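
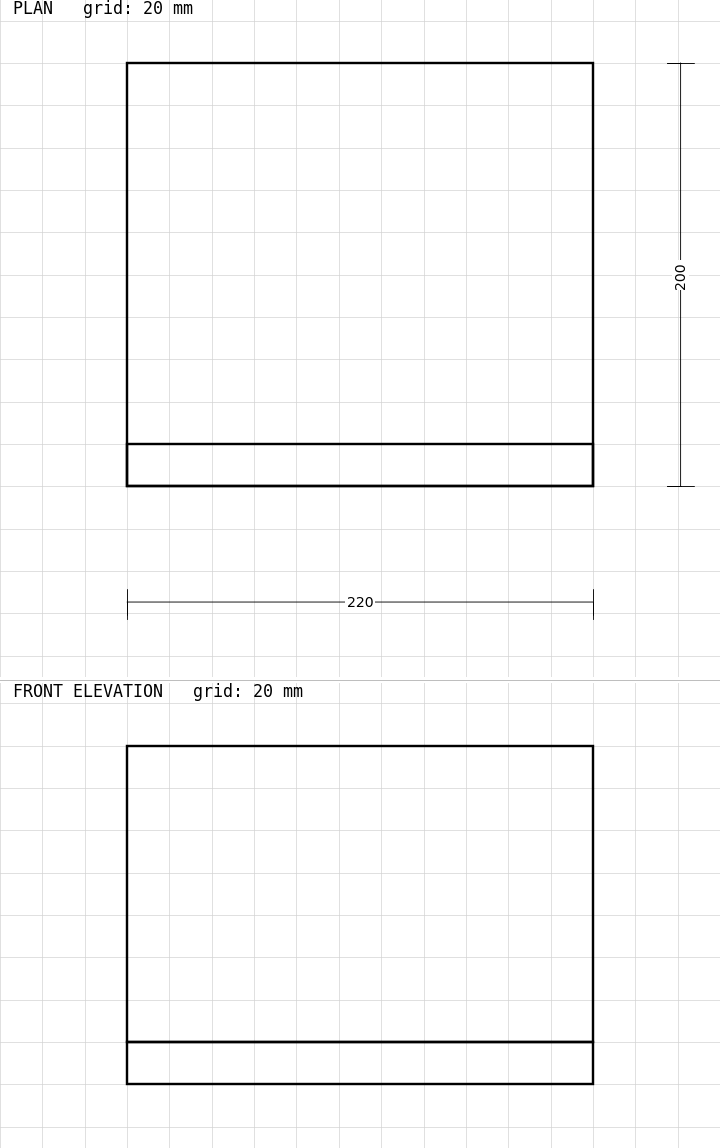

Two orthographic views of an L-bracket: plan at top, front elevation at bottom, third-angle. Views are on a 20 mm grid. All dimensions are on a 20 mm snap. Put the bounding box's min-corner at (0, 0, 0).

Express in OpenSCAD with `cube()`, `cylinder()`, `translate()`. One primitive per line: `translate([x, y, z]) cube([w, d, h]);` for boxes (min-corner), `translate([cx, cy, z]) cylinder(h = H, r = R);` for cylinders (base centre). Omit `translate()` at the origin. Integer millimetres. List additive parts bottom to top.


cube([220, 200, 20]);
translate([0, 0, 20]) cube([220, 20, 140]);


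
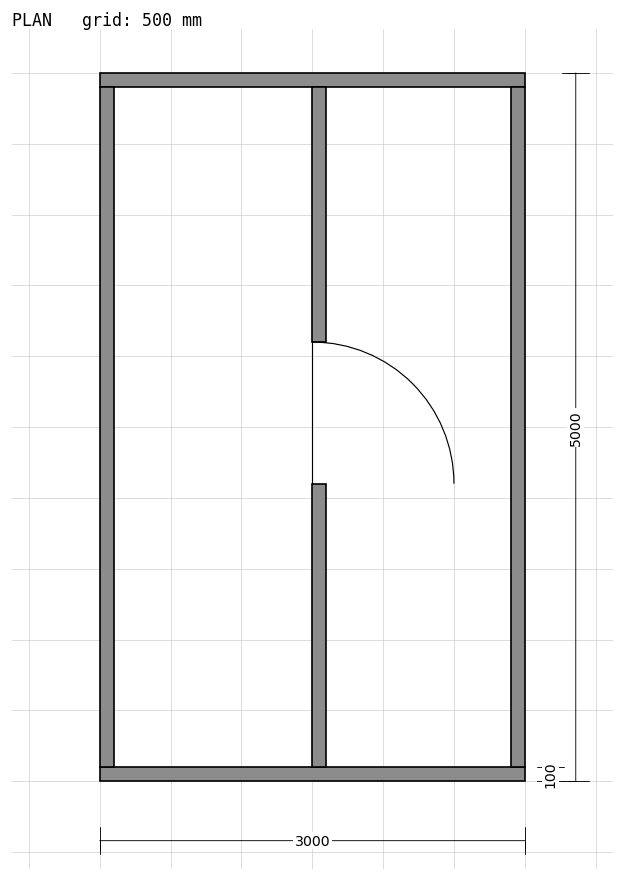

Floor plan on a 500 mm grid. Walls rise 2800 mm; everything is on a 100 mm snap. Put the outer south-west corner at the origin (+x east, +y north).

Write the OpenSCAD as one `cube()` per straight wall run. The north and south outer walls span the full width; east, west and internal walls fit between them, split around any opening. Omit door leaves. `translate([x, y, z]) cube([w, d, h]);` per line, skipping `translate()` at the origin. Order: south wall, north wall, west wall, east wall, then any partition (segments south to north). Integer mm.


cube([3000, 100, 2800]);
translate([0, 4900, 0]) cube([3000, 100, 2800]);
translate([0, 100, 0]) cube([100, 4800, 2800]);
translate([2900, 100, 0]) cube([100, 4800, 2800]);
translate([1500, 100, 0]) cube([100, 2000, 2800]);
translate([1500, 3100, 0]) cube([100, 1800, 2800]);


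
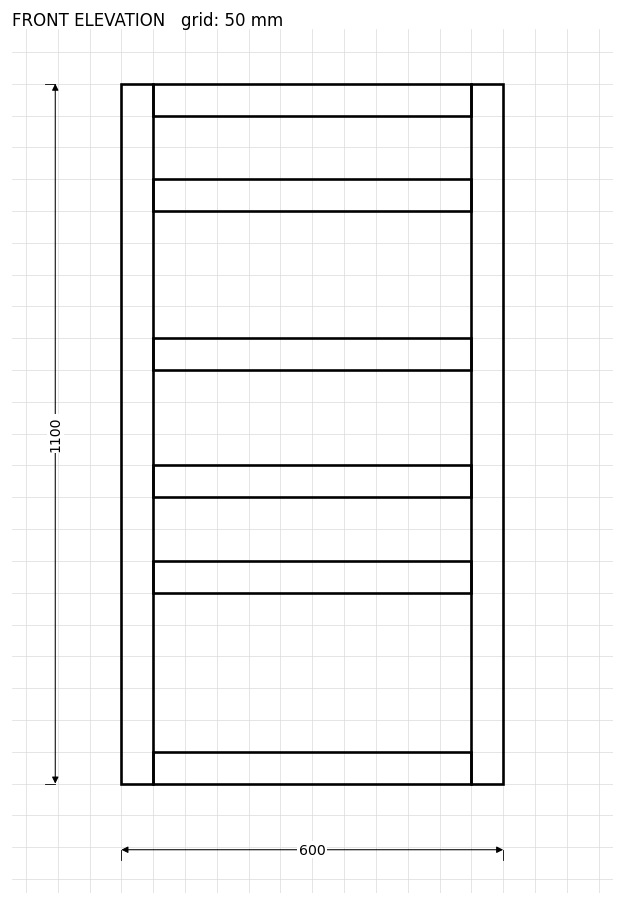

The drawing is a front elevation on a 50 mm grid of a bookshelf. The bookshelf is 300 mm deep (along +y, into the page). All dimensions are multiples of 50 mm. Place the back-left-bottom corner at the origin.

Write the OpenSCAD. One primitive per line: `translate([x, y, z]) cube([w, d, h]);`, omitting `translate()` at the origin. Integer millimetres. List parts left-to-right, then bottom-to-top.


cube([50, 300, 1100]);
translate([50, 0, 0]) cube([500, 300, 50]);
translate([50, 0, 300]) cube([500, 300, 50]);
translate([50, 0, 450]) cube([500, 300, 50]);
translate([50, 0, 650]) cube([500, 300, 50]);
translate([50, 0, 900]) cube([500, 300, 50]);
translate([50, 0, 1050]) cube([500, 300, 50]);
translate([550, 0, 0]) cube([50, 300, 1100]);


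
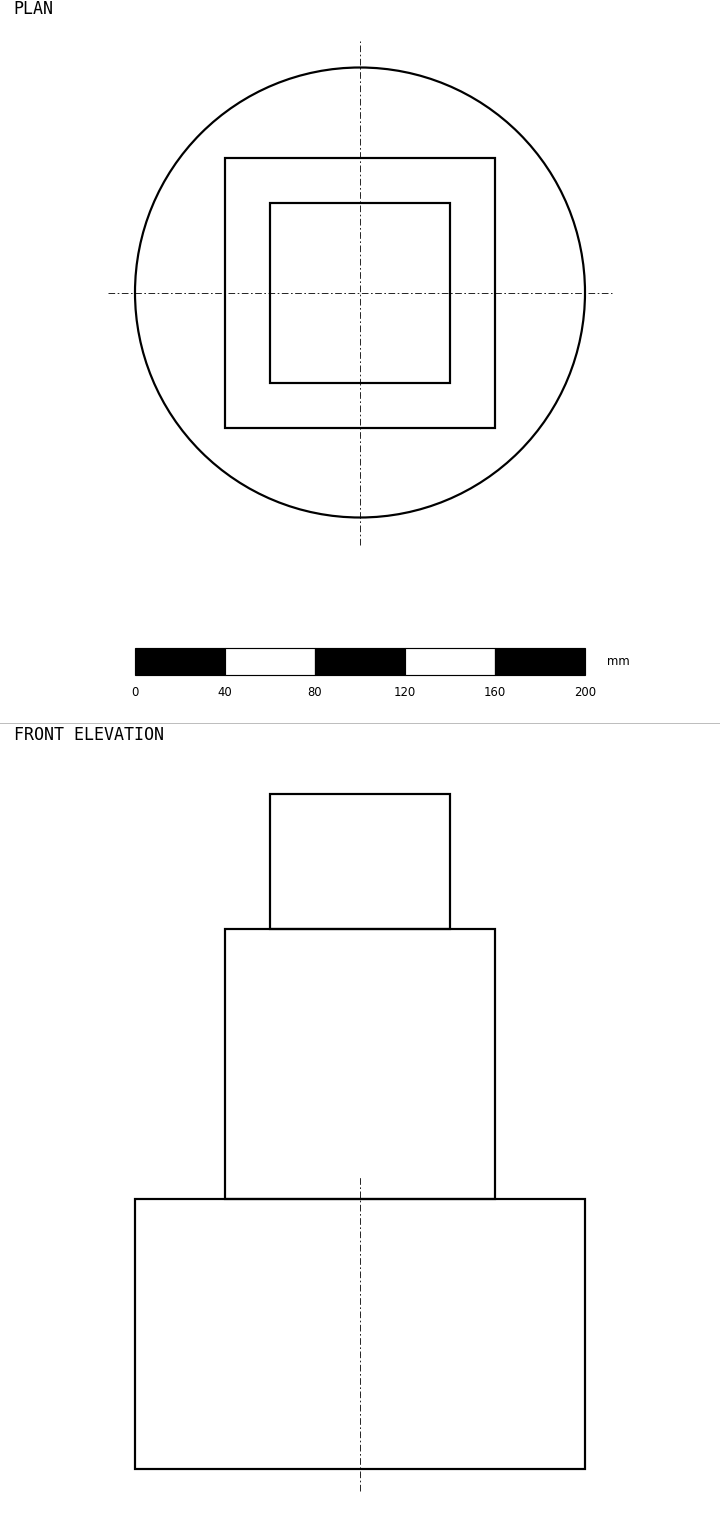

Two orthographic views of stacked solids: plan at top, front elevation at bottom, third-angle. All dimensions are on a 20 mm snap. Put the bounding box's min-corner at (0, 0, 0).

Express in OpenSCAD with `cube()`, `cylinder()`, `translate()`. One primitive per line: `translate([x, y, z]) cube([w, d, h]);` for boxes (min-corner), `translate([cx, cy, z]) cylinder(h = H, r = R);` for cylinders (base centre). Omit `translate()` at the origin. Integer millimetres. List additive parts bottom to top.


translate([100, 100, 0]) cylinder(h = 120, r = 100);
translate([40, 40, 120]) cube([120, 120, 120]);
translate([60, 60, 240]) cube([80, 80, 60]);


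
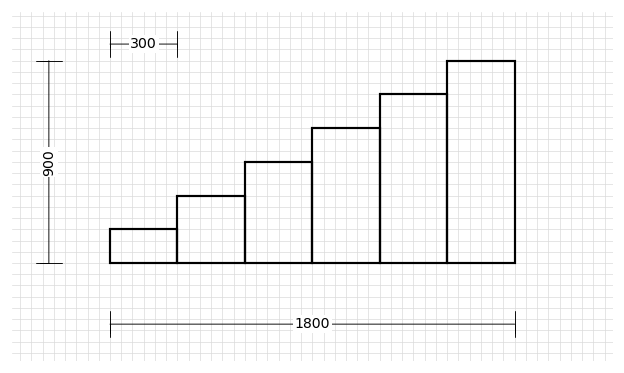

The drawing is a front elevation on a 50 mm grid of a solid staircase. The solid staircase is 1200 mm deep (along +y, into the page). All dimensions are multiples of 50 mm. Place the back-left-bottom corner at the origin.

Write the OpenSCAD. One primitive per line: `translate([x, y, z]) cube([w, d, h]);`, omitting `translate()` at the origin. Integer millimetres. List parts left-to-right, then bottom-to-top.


cube([300, 1200, 150]);
translate([300, 0, 0]) cube([300, 1200, 300]);
translate([600, 0, 0]) cube([300, 1200, 450]);
translate([900, 0, 0]) cube([300, 1200, 600]);
translate([1200, 0, 0]) cube([300, 1200, 750]);
translate([1500, 0, 0]) cube([300, 1200, 900]);


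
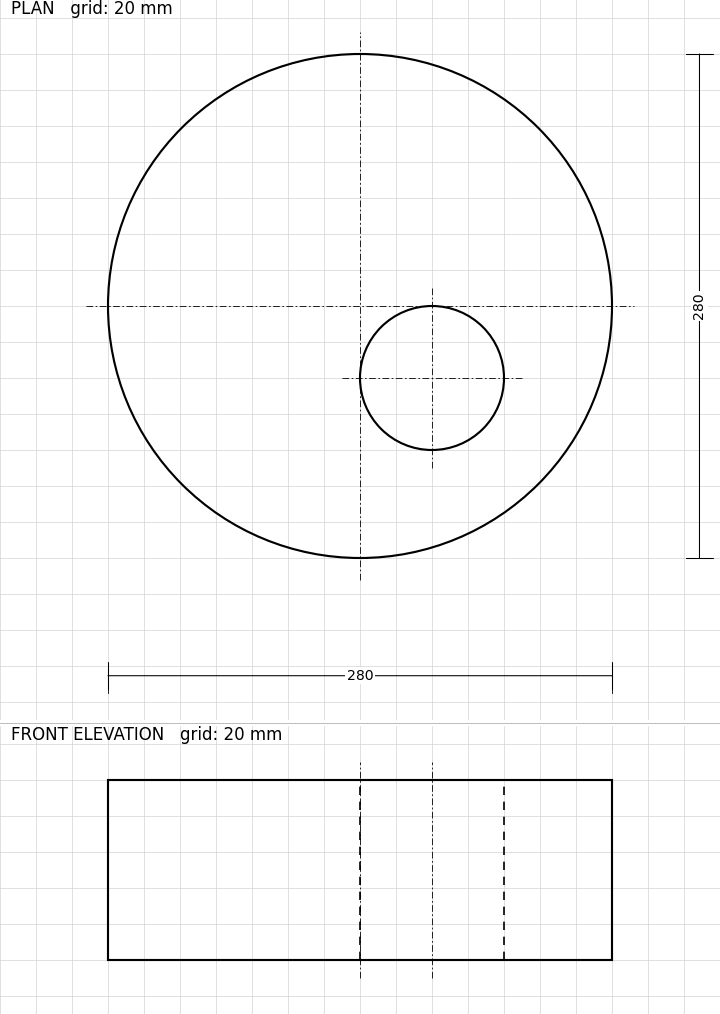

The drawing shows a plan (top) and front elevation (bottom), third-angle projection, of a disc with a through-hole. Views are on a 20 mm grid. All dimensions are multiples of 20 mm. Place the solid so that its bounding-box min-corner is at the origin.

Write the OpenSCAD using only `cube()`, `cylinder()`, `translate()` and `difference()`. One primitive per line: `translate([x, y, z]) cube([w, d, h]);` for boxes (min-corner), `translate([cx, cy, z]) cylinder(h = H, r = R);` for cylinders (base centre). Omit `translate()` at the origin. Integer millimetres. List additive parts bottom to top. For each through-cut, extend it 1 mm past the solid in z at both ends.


difference() {
  translate([140, 140, 0]) cylinder(h = 100, r = 140);
  translate([180, 100, -1]) cylinder(h = 102, r = 40);
}


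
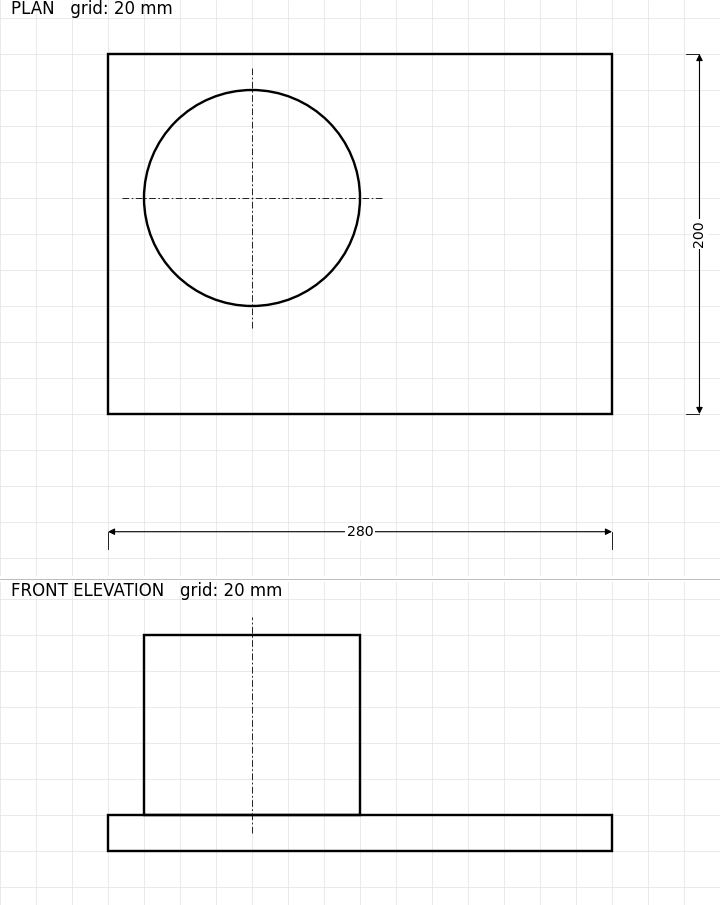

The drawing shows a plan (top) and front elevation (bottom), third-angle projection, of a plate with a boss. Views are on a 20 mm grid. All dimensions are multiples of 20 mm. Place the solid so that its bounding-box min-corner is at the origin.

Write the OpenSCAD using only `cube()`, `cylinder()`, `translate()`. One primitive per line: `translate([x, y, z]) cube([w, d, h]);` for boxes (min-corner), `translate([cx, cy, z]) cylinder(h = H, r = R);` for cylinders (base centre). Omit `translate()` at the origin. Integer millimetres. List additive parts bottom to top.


cube([280, 200, 20]);
translate([80, 120, 20]) cylinder(h = 100, r = 60);


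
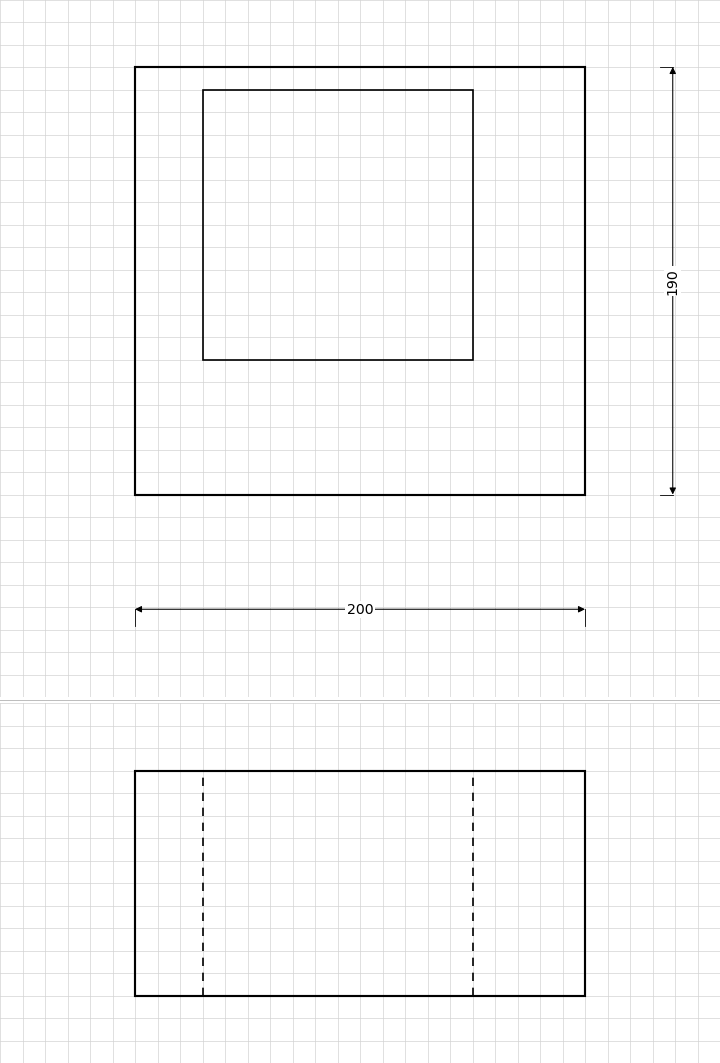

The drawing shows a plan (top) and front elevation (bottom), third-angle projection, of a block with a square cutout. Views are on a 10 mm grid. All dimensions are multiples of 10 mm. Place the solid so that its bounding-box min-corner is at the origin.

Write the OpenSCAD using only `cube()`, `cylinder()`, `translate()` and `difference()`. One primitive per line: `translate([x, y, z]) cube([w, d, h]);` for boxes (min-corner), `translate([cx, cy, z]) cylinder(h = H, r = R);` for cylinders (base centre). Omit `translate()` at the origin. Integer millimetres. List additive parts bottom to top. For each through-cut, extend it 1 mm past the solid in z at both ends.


difference() {
  cube([200, 190, 100]);
  translate([30, 60, -1]) cube([120, 120, 102]);
}


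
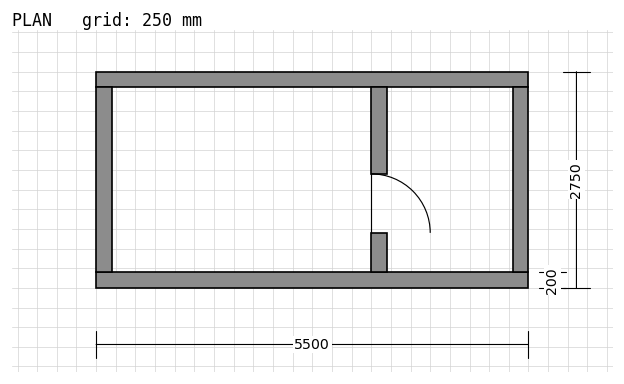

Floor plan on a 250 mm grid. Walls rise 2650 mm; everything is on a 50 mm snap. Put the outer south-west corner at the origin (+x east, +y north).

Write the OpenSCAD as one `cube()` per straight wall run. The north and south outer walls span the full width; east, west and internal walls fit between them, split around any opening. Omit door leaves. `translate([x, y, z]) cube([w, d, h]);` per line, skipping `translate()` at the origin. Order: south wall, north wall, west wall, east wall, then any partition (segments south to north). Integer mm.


cube([5500, 200, 2650]);
translate([0, 2550, 0]) cube([5500, 200, 2650]);
translate([0, 200, 0]) cube([200, 2350, 2650]);
translate([5300, 200, 0]) cube([200, 2350, 2650]);
translate([3500, 200, 0]) cube([200, 500, 2650]);
translate([3500, 1450, 0]) cube([200, 1100, 2650]);


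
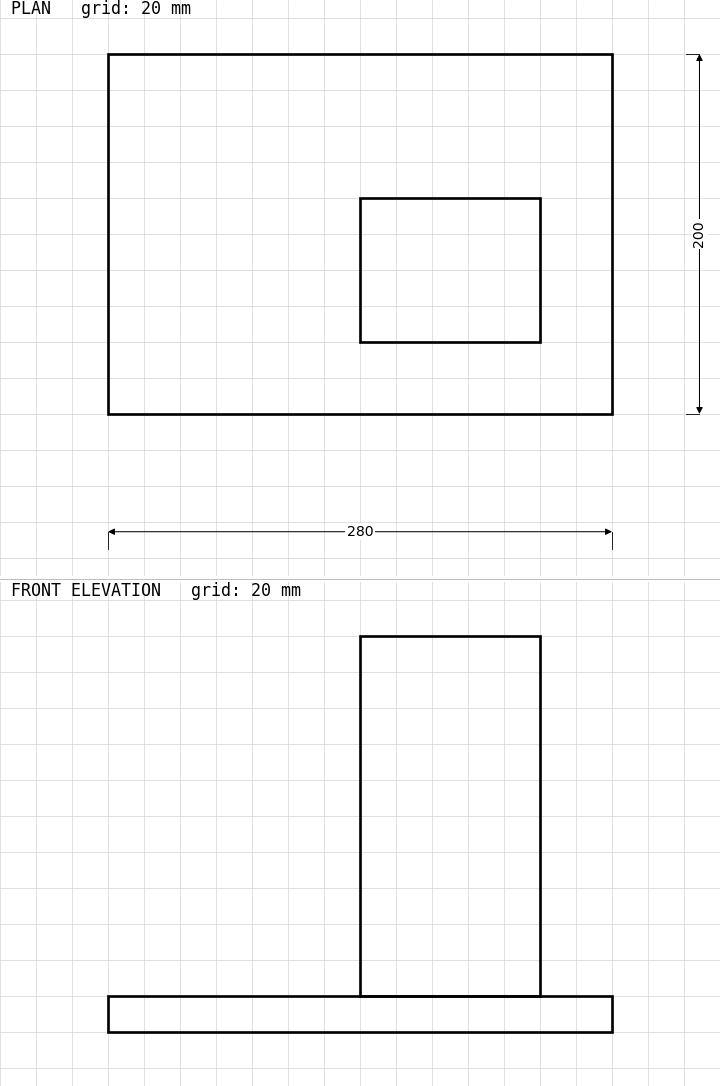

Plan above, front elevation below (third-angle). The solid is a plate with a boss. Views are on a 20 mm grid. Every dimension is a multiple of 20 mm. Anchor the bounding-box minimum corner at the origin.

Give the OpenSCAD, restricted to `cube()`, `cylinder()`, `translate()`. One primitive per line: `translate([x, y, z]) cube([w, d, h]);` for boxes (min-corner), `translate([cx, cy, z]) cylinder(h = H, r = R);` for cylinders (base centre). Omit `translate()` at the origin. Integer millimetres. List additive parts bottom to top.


cube([280, 200, 20]);
translate([140, 40, 20]) cube([100, 80, 200]);


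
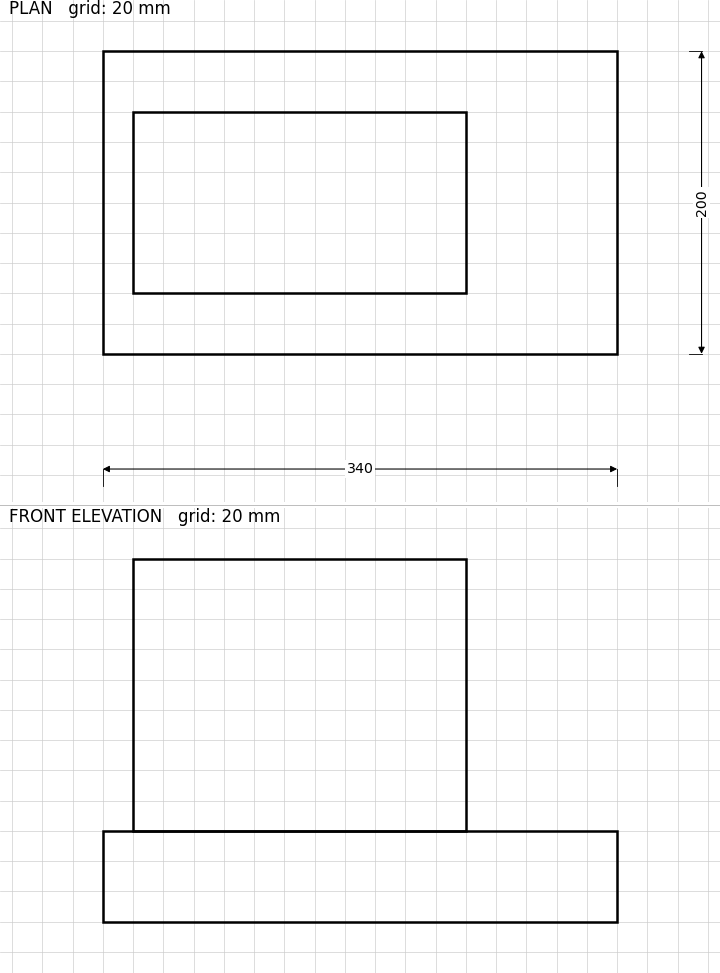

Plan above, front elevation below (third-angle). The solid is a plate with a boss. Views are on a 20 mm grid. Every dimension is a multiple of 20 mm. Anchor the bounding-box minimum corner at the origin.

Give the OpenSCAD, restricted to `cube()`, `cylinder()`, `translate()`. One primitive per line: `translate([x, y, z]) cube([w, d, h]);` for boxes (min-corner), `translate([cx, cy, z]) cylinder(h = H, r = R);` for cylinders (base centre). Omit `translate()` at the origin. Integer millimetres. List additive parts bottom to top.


cube([340, 200, 60]);
translate([20, 40, 60]) cube([220, 120, 180]);


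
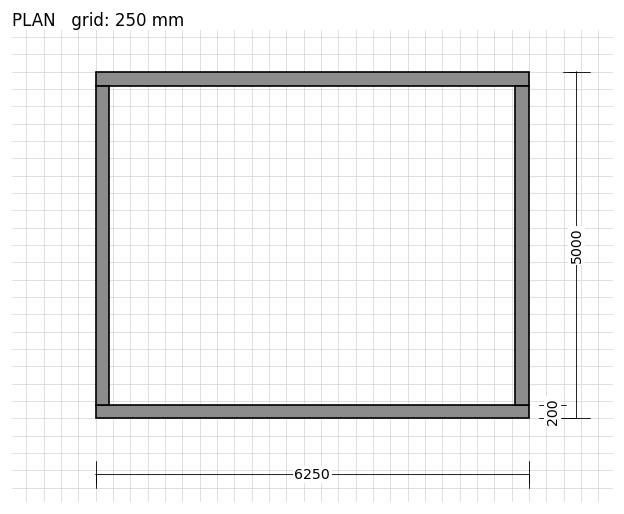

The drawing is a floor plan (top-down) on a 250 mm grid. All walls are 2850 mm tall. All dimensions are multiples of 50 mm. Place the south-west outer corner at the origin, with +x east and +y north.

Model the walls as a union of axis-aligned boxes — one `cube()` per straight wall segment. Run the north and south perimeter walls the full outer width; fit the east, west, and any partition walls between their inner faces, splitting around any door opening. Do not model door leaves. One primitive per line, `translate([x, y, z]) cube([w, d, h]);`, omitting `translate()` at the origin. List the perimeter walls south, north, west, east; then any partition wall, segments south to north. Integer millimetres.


cube([6250, 200, 2850]);
translate([0, 4800, 0]) cube([6250, 200, 2850]);
translate([0, 200, 0]) cube([200, 4600, 2850]);
translate([6050, 200, 0]) cube([200, 4600, 2850]);


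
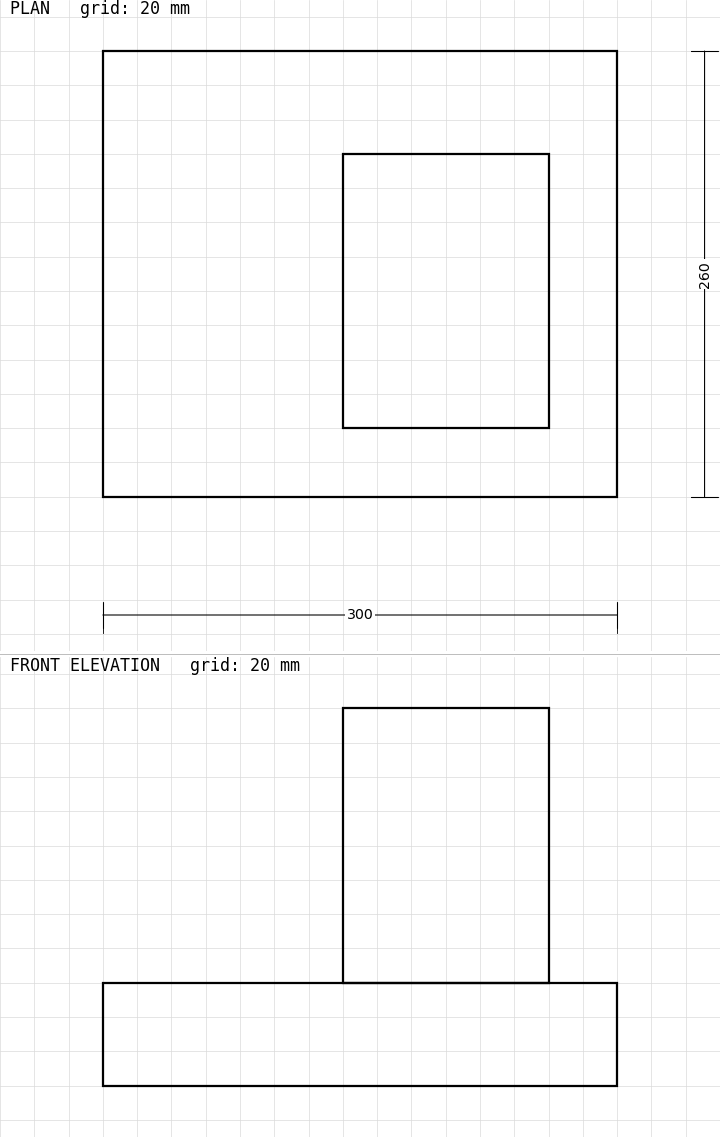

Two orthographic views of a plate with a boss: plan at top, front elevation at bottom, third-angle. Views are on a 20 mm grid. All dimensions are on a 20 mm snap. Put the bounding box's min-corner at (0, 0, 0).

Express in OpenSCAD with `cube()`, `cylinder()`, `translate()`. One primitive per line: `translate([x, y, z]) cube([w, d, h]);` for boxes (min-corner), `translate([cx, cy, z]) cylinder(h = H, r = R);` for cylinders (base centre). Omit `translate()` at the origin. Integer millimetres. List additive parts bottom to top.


cube([300, 260, 60]);
translate([140, 40, 60]) cube([120, 160, 160]);


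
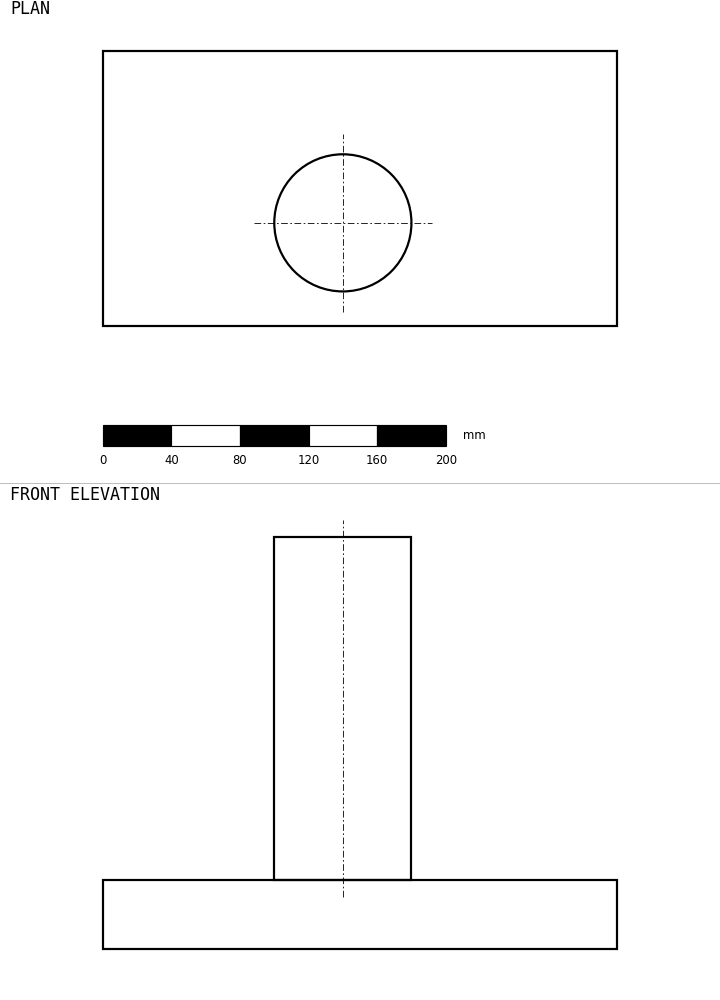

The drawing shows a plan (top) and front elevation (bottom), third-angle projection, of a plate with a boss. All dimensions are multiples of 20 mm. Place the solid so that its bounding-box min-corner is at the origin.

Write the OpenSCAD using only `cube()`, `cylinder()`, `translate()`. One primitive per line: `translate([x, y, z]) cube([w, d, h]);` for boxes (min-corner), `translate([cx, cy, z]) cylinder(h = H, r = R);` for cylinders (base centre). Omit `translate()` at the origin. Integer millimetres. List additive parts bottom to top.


cube([300, 160, 40]);
translate([140, 60, 40]) cylinder(h = 200, r = 40);


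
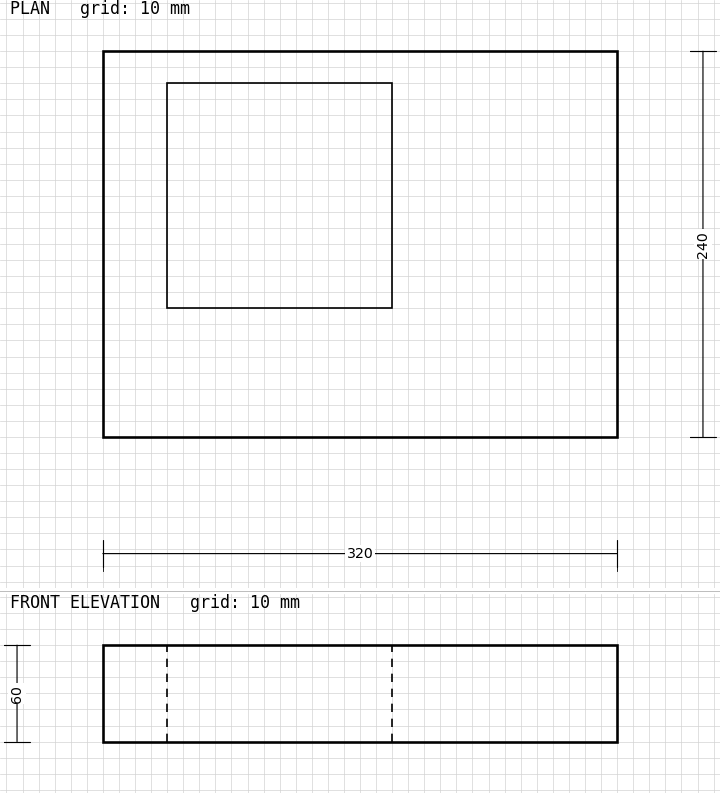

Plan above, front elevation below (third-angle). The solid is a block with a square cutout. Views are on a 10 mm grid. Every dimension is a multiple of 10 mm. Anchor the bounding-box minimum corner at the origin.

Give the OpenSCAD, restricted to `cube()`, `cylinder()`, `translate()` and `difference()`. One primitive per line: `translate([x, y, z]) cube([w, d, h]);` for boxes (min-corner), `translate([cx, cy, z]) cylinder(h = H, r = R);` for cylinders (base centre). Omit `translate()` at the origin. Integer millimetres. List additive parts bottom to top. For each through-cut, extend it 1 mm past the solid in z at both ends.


difference() {
  cube([320, 240, 60]);
  translate([40, 80, -1]) cube([140, 140, 62]);
}


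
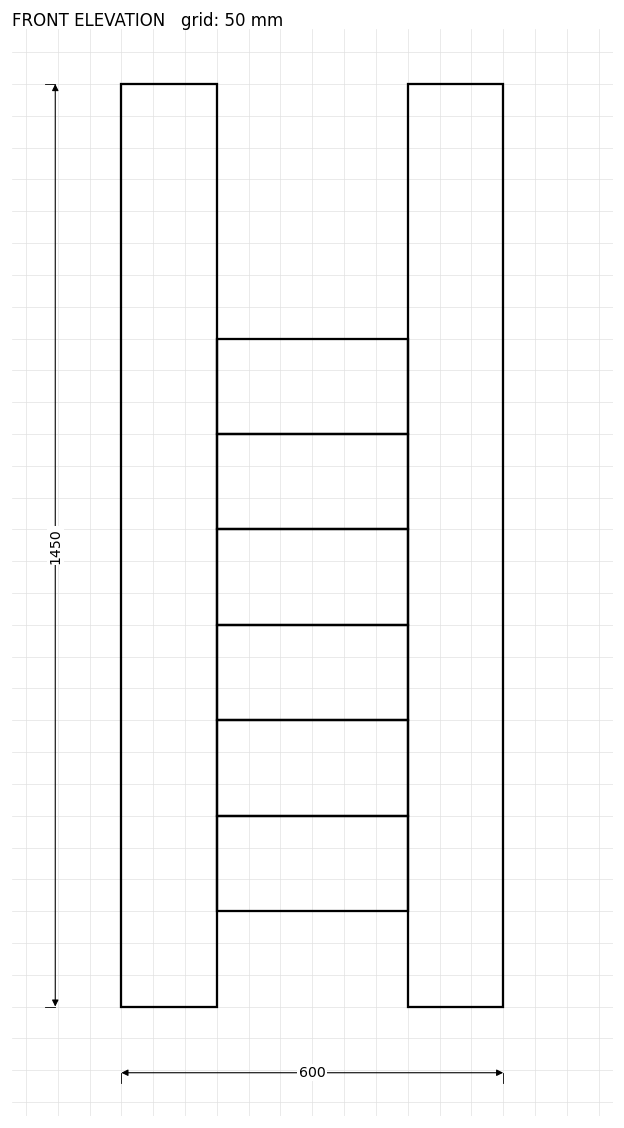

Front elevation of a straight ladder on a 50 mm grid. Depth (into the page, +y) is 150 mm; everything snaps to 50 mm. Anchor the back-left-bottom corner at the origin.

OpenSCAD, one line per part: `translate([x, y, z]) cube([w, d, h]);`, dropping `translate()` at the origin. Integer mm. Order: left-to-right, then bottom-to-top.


cube([150, 150, 1450]);
translate([150, 0, 150]) cube([300, 150, 150]);
translate([150, 0, 300]) cube([300, 150, 150]);
translate([150, 0, 450]) cube([300, 150, 150]);
translate([150, 0, 600]) cube([300, 150, 150]);
translate([150, 0, 750]) cube([300, 150, 150]);
translate([150, 0, 900]) cube([300, 150, 150]);
translate([450, 0, 0]) cube([150, 150, 1450]);


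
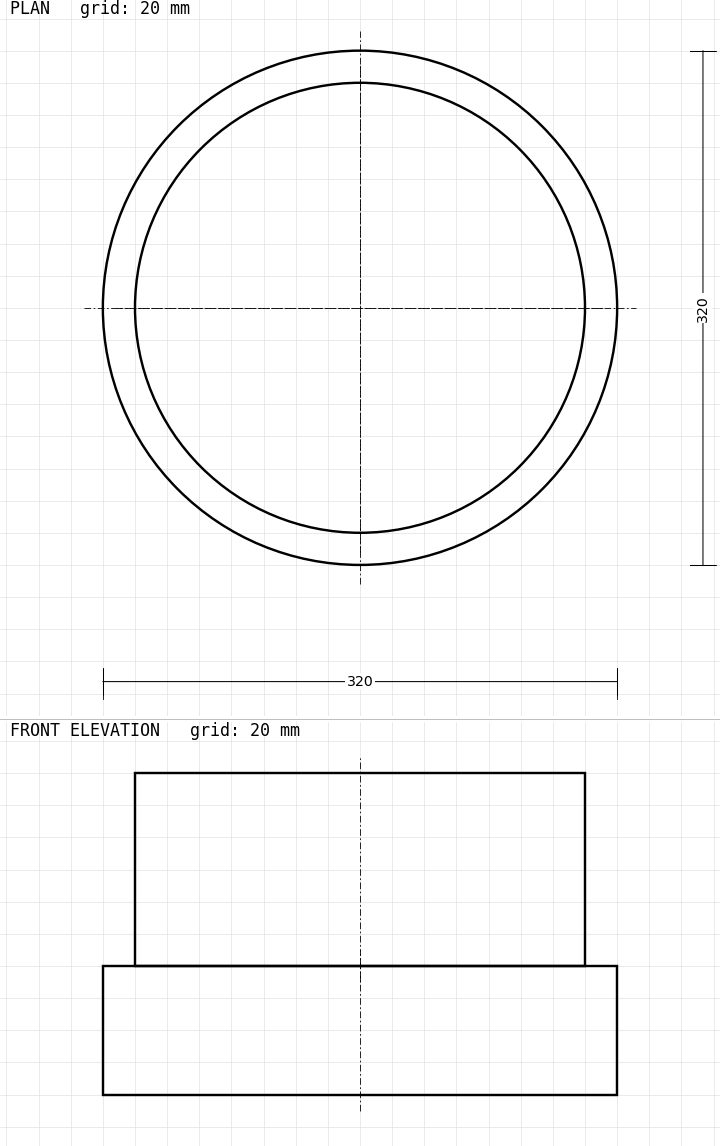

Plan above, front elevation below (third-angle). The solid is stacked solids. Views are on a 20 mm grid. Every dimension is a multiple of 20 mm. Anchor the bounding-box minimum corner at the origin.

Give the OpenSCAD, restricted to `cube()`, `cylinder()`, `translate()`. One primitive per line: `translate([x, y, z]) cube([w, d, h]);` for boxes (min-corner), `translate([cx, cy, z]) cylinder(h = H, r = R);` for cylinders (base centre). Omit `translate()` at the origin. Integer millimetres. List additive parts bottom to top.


translate([160, 160, 0]) cylinder(h = 80, r = 160);
translate([160, 160, 80]) cylinder(h = 120, r = 140);


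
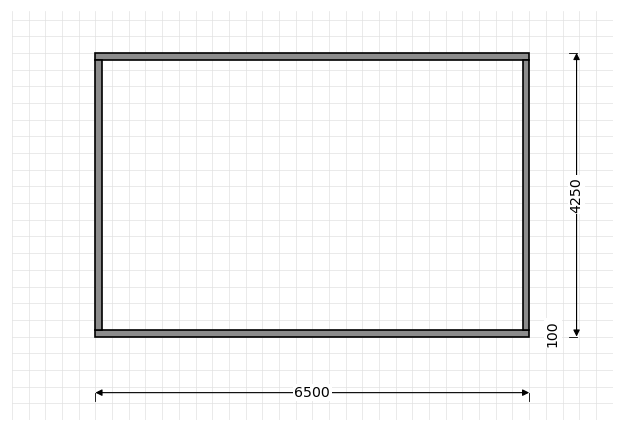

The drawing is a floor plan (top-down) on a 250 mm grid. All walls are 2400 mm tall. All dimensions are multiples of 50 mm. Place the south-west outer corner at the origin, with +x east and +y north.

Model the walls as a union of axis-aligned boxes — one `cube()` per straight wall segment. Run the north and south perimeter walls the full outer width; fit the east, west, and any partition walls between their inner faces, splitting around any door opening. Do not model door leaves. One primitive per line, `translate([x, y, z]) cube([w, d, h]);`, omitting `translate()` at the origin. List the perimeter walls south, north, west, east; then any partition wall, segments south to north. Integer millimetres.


cube([6500, 100, 2400]);
translate([0, 4150, 0]) cube([6500, 100, 2400]);
translate([0, 100, 0]) cube([100, 4050, 2400]);
translate([6400, 100, 0]) cube([100, 4050, 2400]);


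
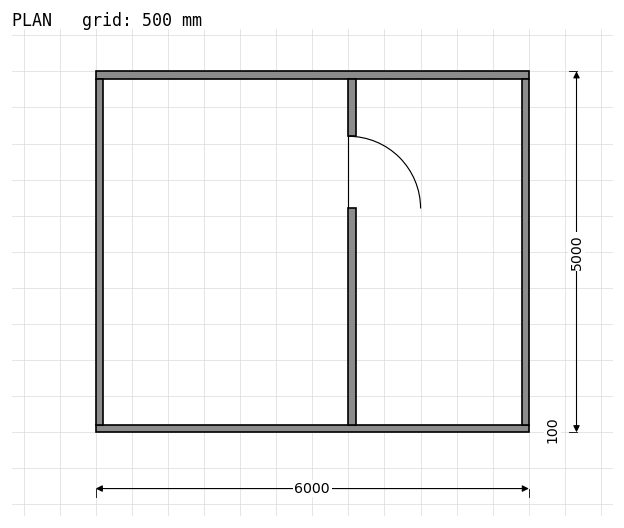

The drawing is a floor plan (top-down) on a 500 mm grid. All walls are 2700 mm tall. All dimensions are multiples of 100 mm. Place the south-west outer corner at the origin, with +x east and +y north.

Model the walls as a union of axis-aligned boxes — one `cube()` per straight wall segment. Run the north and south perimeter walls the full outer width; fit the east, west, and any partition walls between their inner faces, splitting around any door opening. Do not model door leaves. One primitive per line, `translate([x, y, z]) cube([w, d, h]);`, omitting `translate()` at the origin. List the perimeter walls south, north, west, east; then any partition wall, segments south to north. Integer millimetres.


cube([6000, 100, 2700]);
translate([0, 4900, 0]) cube([6000, 100, 2700]);
translate([0, 100, 0]) cube([100, 4800, 2700]);
translate([5900, 100, 0]) cube([100, 4800, 2700]);
translate([3500, 100, 0]) cube([100, 3000, 2700]);
translate([3500, 4100, 0]) cube([100, 800, 2700]);


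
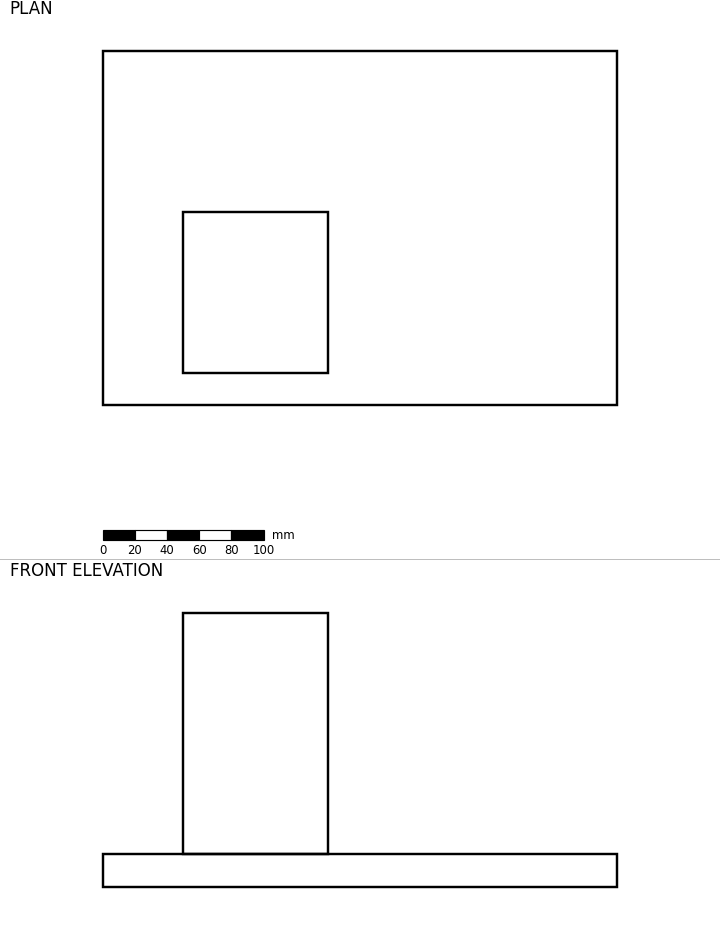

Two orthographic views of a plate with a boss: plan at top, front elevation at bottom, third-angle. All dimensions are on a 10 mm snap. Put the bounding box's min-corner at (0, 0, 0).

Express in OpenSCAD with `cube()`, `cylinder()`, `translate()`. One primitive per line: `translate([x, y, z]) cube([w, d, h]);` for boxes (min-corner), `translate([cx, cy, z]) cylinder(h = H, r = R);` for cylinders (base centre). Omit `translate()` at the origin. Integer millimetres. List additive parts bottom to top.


cube([320, 220, 20]);
translate([50, 20, 20]) cube([90, 100, 150]);


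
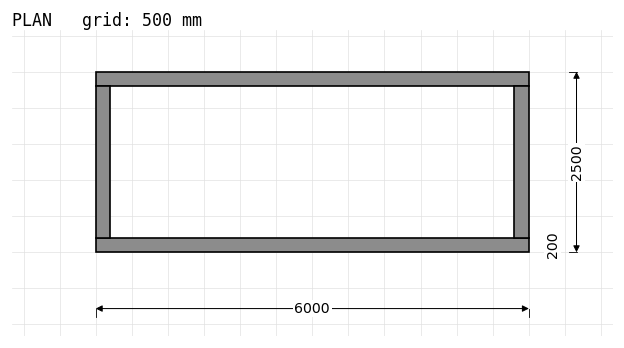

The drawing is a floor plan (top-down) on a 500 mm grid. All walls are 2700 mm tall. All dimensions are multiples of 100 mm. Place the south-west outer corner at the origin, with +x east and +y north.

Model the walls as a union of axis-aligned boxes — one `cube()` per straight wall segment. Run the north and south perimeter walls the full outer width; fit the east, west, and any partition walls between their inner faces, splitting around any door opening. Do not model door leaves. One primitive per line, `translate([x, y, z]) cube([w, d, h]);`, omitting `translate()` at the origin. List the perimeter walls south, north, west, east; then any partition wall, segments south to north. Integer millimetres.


cube([6000, 200, 2700]);
translate([0, 2300, 0]) cube([6000, 200, 2700]);
translate([0, 200, 0]) cube([200, 2100, 2700]);
translate([5800, 200, 0]) cube([200, 2100, 2700]);


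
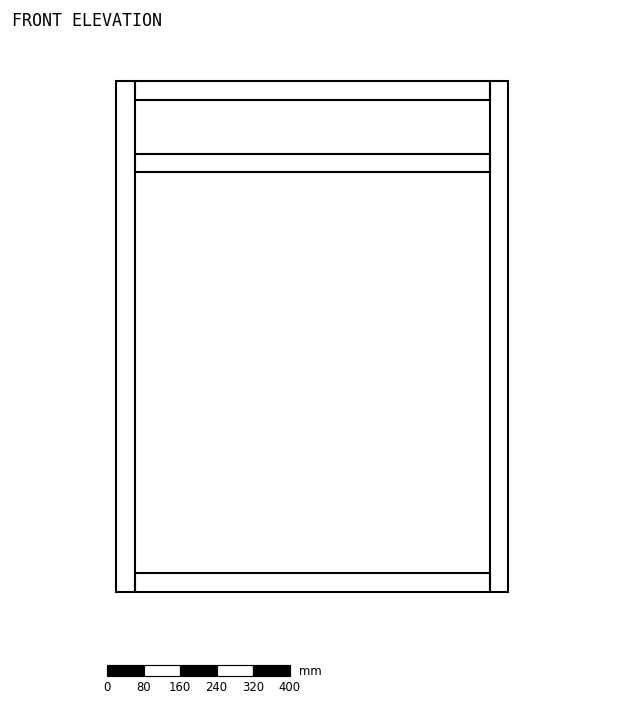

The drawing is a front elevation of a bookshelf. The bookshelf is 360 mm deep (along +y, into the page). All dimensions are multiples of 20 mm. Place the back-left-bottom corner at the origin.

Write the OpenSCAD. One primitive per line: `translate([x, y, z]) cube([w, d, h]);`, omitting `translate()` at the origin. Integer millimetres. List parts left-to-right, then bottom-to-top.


cube([40, 360, 1120]);
translate([40, 0, 0]) cube([780, 360, 40]);
translate([40, 0, 920]) cube([780, 360, 40]);
translate([40, 0, 1080]) cube([780, 360, 40]);
translate([820, 0, 0]) cube([40, 360, 1120]);


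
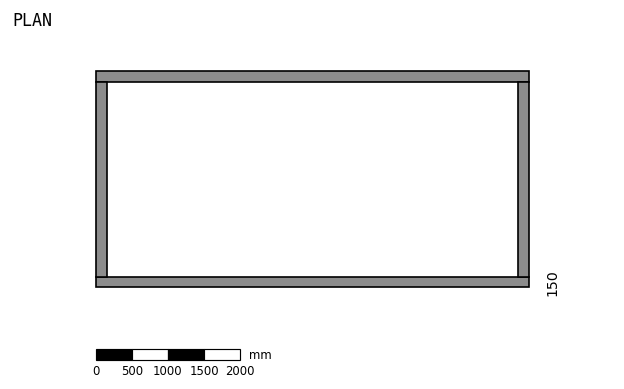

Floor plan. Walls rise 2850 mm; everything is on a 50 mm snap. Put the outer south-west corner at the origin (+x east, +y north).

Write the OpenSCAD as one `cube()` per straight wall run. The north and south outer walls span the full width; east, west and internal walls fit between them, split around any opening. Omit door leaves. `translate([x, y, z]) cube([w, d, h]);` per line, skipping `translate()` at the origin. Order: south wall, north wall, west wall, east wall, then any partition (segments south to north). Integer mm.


cube([6000, 150, 2850]);
translate([0, 2850, 0]) cube([6000, 150, 2850]);
translate([0, 150, 0]) cube([150, 2700, 2850]);
translate([5850, 150, 0]) cube([150, 2700, 2850]);


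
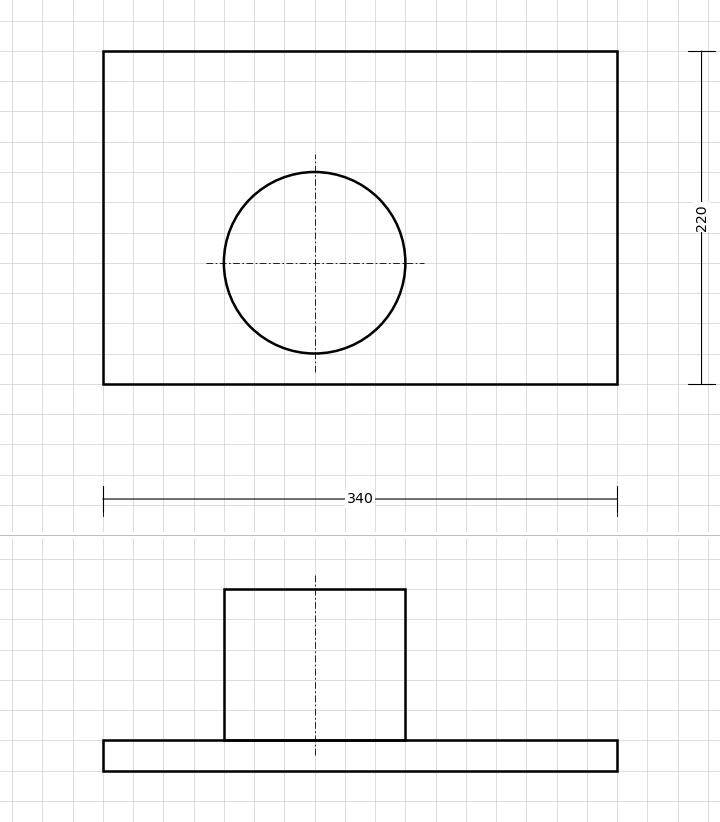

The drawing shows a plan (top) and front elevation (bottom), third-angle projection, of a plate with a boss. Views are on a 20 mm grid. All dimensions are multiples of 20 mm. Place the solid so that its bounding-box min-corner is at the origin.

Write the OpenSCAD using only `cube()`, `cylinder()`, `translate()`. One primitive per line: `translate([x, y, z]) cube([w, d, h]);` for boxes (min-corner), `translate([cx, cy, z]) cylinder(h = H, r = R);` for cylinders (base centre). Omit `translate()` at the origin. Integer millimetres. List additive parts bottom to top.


cube([340, 220, 20]);
translate([140, 80, 20]) cylinder(h = 100, r = 60);


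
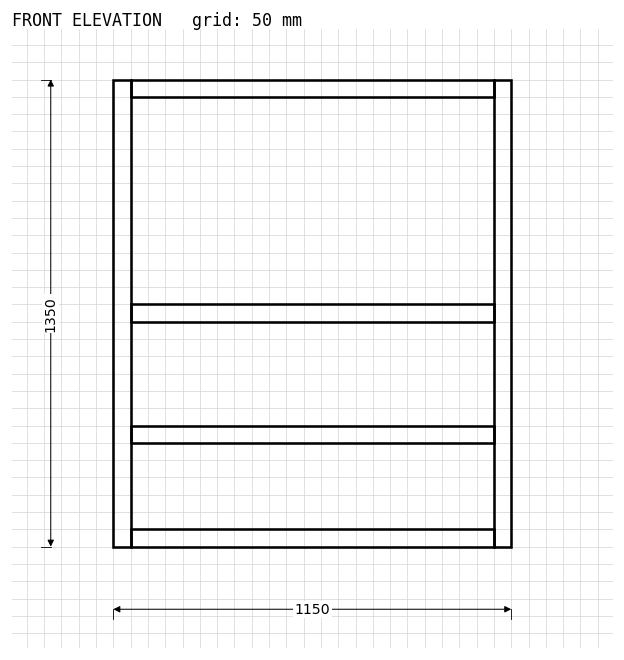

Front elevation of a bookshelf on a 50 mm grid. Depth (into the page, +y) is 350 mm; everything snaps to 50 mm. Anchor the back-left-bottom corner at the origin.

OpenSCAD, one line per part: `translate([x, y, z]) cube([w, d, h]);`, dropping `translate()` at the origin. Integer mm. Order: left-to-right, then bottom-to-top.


cube([50, 350, 1350]);
translate([50, 0, 0]) cube([1050, 350, 50]);
translate([50, 0, 300]) cube([1050, 350, 50]);
translate([50, 0, 650]) cube([1050, 350, 50]);
translate([50, 0, 1300]) cube([1050, 350, 50]);
translate([1100, 0, 0]) cube([50, 350, 1350]);


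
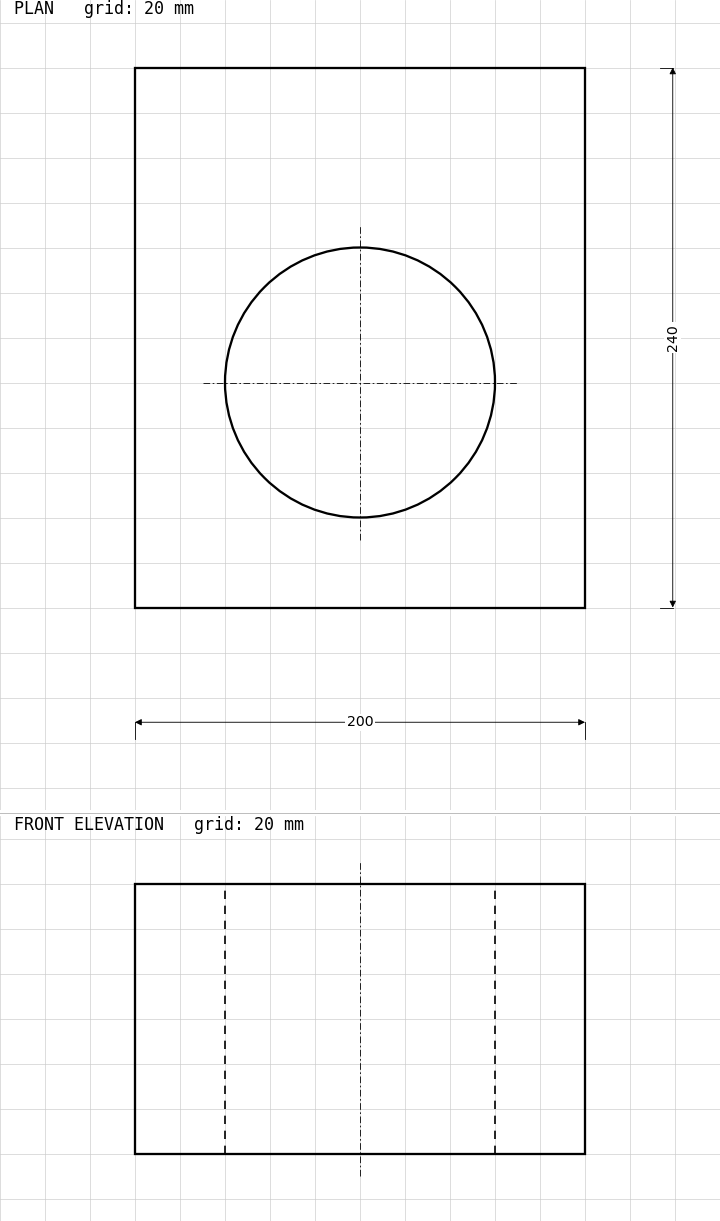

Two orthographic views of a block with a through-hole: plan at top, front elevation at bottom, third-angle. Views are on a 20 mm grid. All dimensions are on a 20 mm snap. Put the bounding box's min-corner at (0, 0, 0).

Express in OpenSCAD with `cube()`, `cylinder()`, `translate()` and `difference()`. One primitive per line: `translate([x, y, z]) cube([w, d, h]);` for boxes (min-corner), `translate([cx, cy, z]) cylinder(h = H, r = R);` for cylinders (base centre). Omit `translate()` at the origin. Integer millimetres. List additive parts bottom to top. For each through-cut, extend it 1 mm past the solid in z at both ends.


difference() {
  cube([200, 240, 120]);
  translate([100, 100, -1]) cylinder(h = 122, r = 60);
}


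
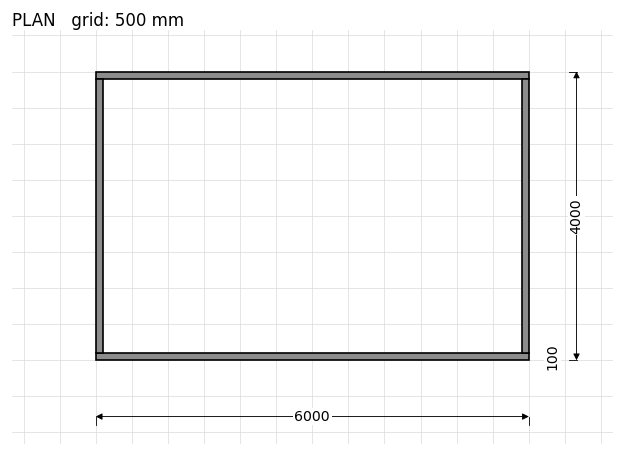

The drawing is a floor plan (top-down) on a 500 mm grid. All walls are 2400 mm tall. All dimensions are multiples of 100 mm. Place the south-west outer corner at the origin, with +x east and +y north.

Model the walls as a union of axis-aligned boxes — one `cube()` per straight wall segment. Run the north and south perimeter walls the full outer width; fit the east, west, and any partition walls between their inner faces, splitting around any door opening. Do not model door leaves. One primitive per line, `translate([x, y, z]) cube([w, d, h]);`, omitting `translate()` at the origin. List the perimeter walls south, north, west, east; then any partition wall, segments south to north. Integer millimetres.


cube([6000, 100, 2400]);
translate([0, 3900, 0]) cube([6000, 100, 2400]);
translate([0, 100, 0]) cube([100, 3800, 2400]);
translate([5900, 100, 0]) cube([100, 3800, 2400]);


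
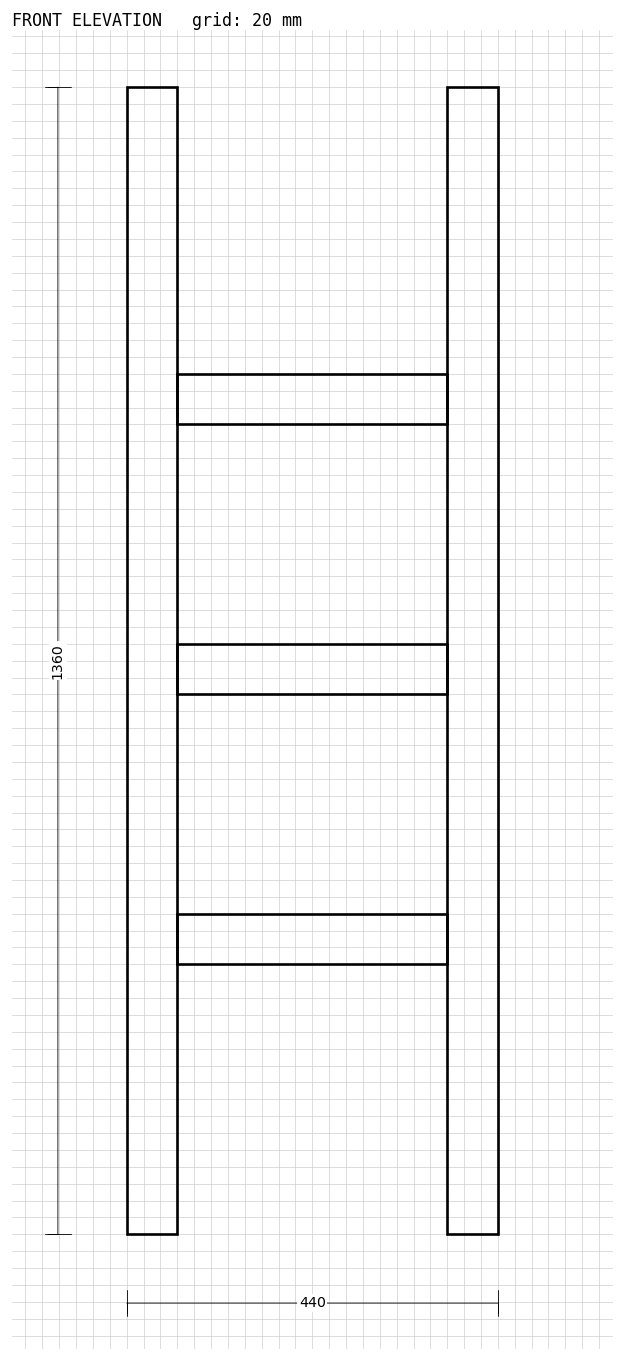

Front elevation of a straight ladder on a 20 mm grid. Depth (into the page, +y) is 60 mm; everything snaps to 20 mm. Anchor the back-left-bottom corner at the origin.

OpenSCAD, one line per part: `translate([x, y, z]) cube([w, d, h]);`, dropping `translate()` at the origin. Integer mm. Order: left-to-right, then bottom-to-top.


cube([60, 60, 1360]);
translate([60, 0, 320]) cube([320, 60, 60]);
translate([60, 0, 640]) cube([320, 60, 60]);
translate([60, 0, 960]) cube([320, 60, 60]);
translate([380, 0, 0]) cube([60, 60, 1360]);


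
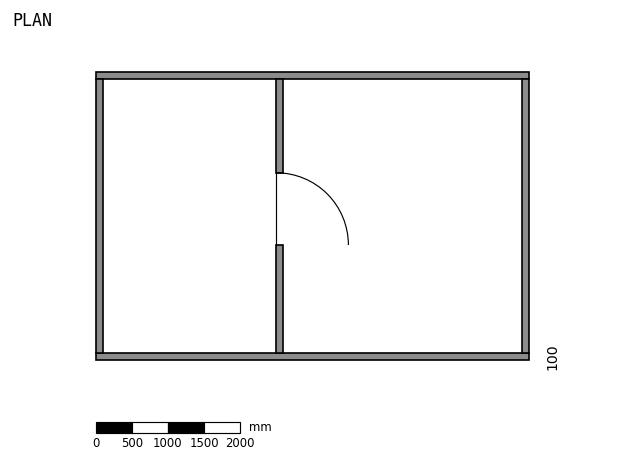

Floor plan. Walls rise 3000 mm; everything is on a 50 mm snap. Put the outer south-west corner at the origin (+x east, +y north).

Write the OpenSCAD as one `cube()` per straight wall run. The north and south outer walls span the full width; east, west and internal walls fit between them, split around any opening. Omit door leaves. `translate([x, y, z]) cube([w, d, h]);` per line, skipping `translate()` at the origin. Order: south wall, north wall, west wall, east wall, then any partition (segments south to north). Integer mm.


cube([6000, 100, 3000]);
translate([0, 3900, 0]) cube([6000, 100, 3000]);
translate([0, 100, 0]) cube([100, 3800, 3000]);
translate([5900, 100, 0]) cube([100, 3800, 3000]);
translate([2500, 100, 0]) cube([100, 1500, 3000]);
translate([2500, 2600, 0]) cube([100, 1300, 3000]);


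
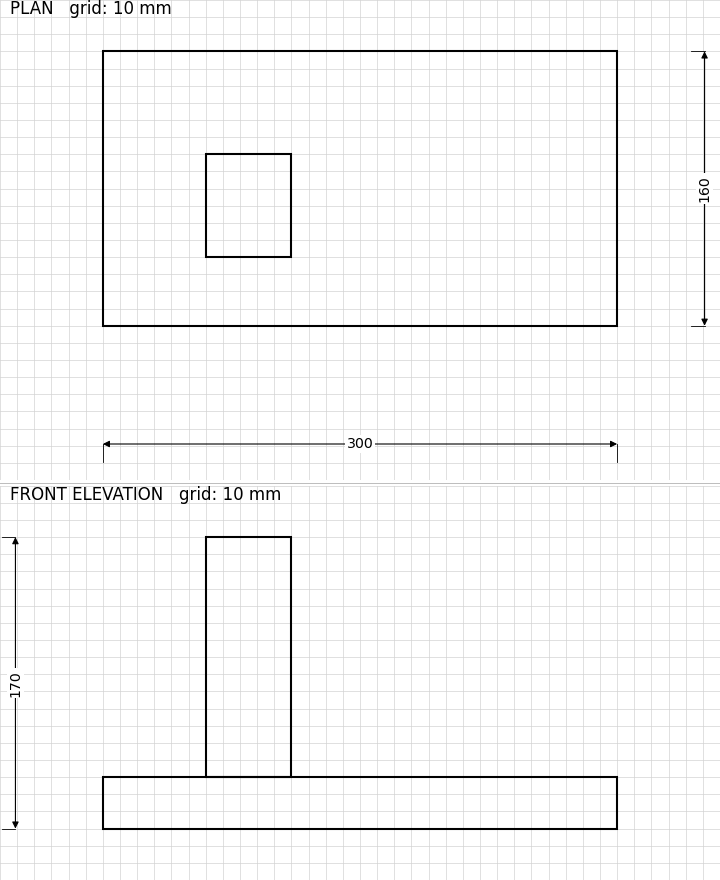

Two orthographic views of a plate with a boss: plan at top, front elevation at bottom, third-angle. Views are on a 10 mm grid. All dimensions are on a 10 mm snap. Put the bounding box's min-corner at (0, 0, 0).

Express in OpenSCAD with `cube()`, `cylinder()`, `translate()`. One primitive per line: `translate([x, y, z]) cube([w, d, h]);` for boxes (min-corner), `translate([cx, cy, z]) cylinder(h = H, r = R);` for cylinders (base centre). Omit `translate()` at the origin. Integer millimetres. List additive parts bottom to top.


cube([300, 160, 30]);
translate([60, 40, 30]) cube([50, 60, 140]);


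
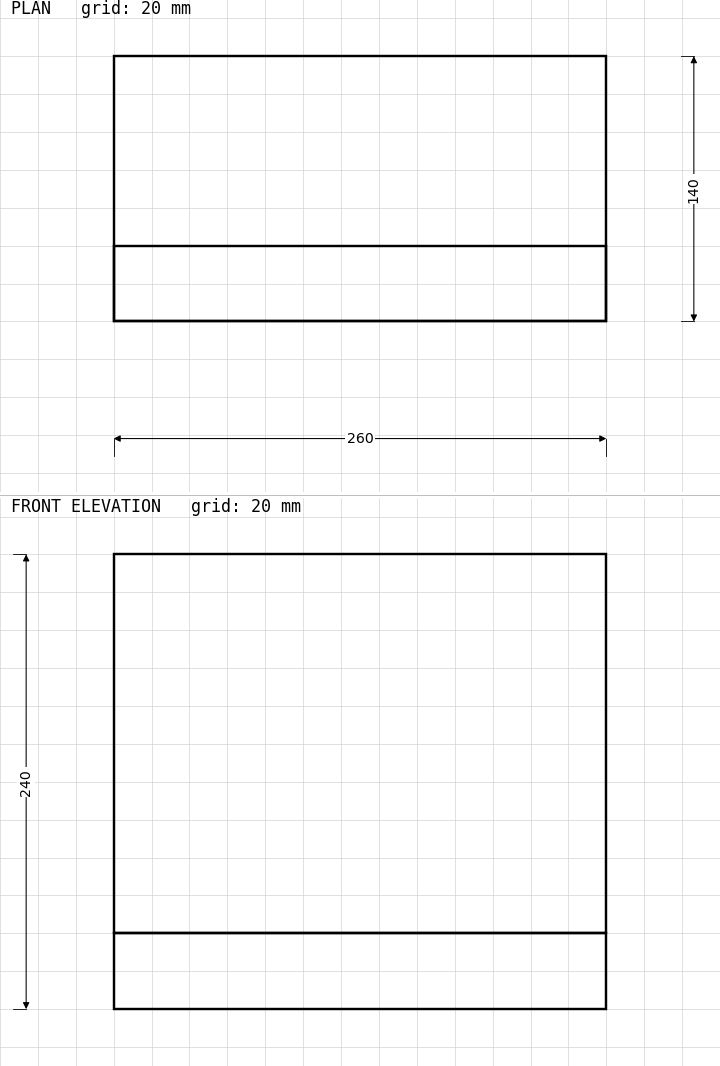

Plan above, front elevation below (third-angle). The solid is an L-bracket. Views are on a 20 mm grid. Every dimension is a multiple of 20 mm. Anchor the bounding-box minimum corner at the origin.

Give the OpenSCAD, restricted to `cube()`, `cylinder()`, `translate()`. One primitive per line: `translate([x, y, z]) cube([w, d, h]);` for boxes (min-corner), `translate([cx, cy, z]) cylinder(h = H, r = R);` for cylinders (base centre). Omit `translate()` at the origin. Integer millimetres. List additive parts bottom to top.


cube([260, 140, 40]);
translate([0, 0, 40]) cube([260, 40, 200]);


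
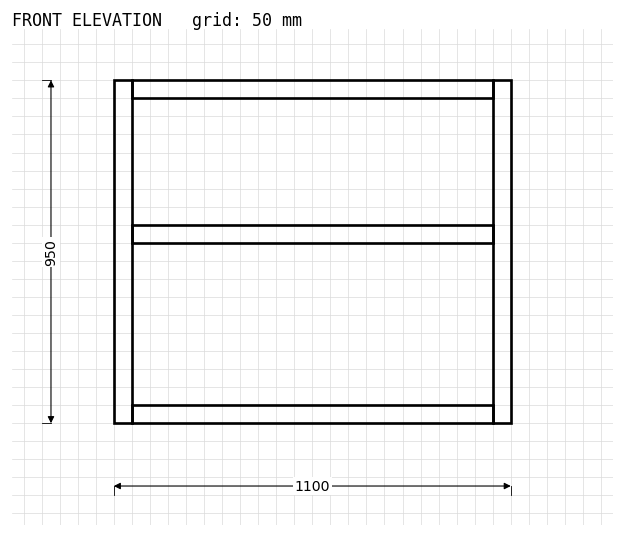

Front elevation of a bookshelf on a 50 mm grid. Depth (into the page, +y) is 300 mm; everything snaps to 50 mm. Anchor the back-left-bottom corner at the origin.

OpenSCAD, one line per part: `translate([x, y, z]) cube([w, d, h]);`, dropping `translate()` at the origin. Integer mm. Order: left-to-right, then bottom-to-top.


cube([50, 300, 950]);
translate([50, 0, 0]) cube([1000, 300, 50]);
translate([50, 0, 500]) cube([1000, 300, 50]);
translate([50, 0, 900]) cube([1000, 300, 50]);
translate([1050, 0, 0]) cube([50, 300, 950]);


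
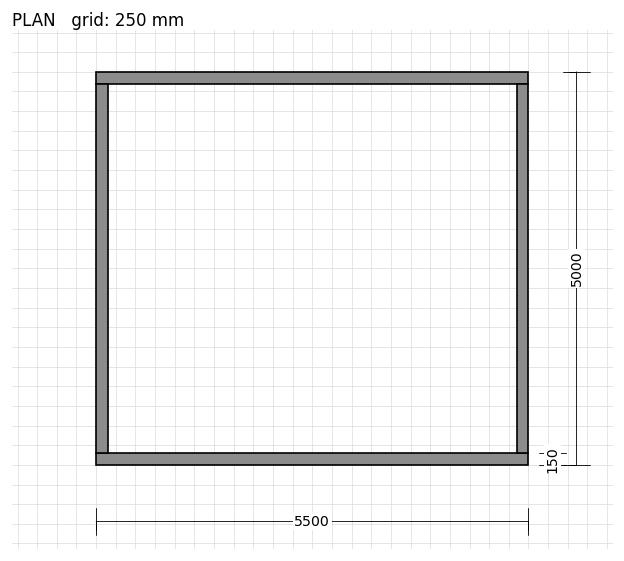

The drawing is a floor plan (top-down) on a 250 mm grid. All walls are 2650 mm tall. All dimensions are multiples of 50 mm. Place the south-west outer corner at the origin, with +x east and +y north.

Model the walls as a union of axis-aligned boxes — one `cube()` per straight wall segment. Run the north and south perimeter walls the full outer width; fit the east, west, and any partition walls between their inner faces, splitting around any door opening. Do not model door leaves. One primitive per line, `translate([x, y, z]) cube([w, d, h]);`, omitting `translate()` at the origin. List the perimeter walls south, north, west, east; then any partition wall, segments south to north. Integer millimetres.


cube([5500, 150, 2650]);
translate([0, 4850, 0]) cube([5500, 150, 2650]);
translate([0, 150, 0]) cube([150, 4700, 2650]);
translate([5350, 150, 0]) cube([150, 4700, 2650]);


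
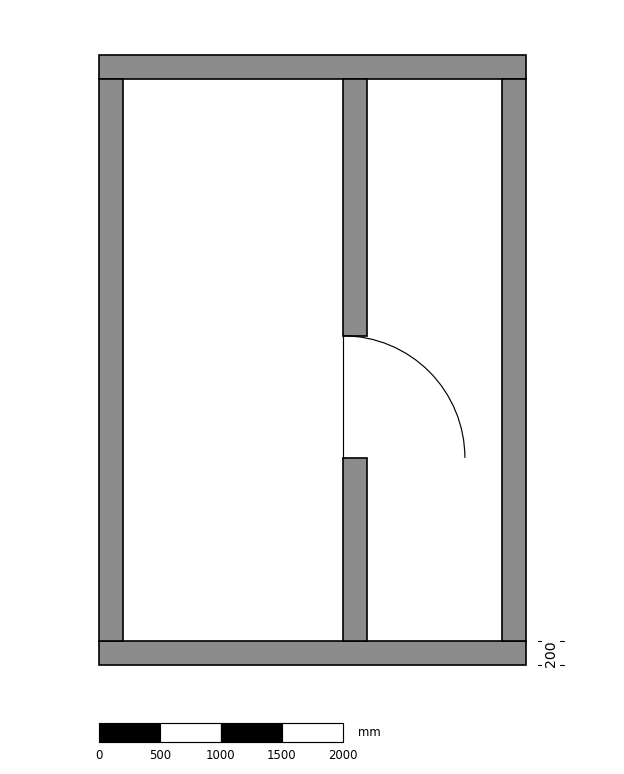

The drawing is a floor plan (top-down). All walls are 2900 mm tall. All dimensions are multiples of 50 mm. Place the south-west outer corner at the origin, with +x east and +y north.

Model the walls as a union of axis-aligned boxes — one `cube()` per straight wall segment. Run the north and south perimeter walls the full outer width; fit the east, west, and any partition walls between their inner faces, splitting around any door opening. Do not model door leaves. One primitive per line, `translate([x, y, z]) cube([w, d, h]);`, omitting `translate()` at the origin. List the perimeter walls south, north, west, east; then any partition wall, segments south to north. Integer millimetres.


cube([3500, 200, 2900]);
translate([0, 4800, 0]) cube([3500, 200, 2900]);
translate([0, 200, 0]) cube([200, 4600, 2900]);
translate([3300, 200, 0]) cube([200, 4600, 2900]);
translate([2000, 200, 0]) cube([200, 1500, 2900]);
translate([2000, 2700, 0]) cube([200, 2100, 2900]);


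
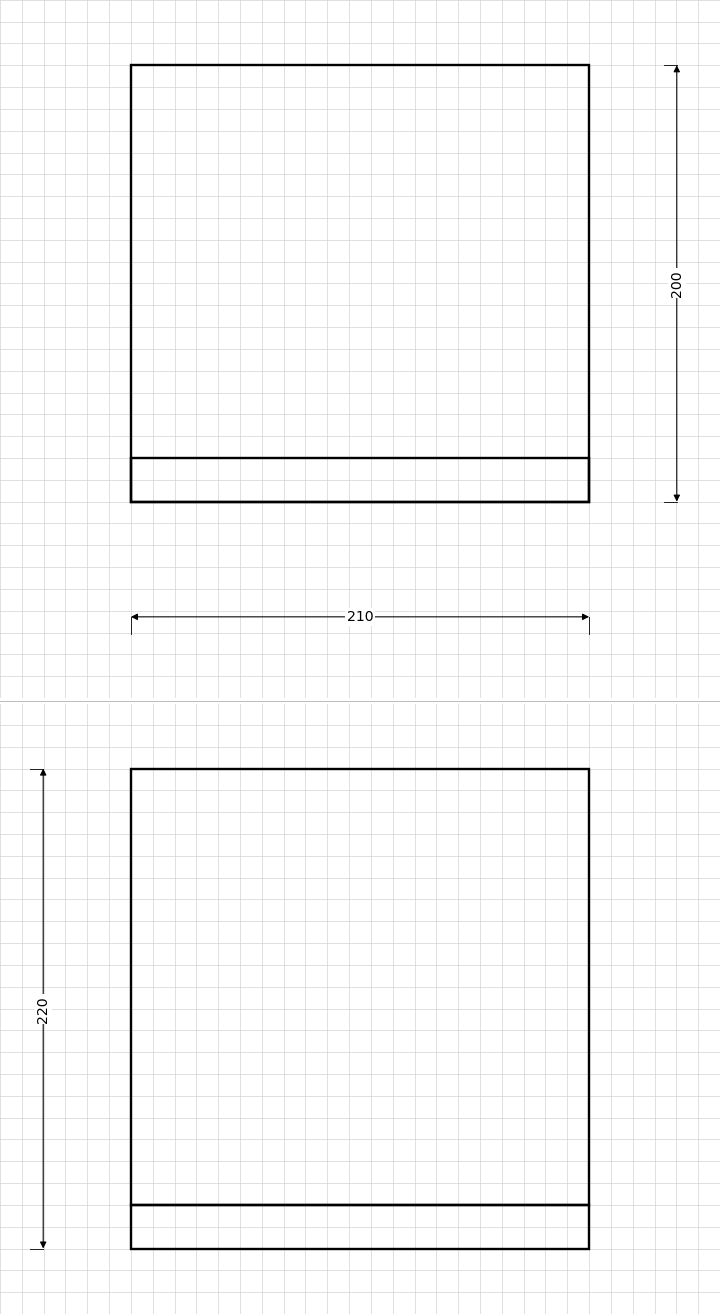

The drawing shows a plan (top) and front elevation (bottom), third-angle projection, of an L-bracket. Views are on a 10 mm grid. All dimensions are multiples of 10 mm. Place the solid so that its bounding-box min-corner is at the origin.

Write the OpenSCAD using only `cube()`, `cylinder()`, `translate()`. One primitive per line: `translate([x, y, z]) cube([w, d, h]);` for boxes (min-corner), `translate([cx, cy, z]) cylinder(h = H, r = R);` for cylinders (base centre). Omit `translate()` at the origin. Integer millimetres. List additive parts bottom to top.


cube([210, 200, 20]);
translate([0, 0, 20]) cube([210, 20, 200]);


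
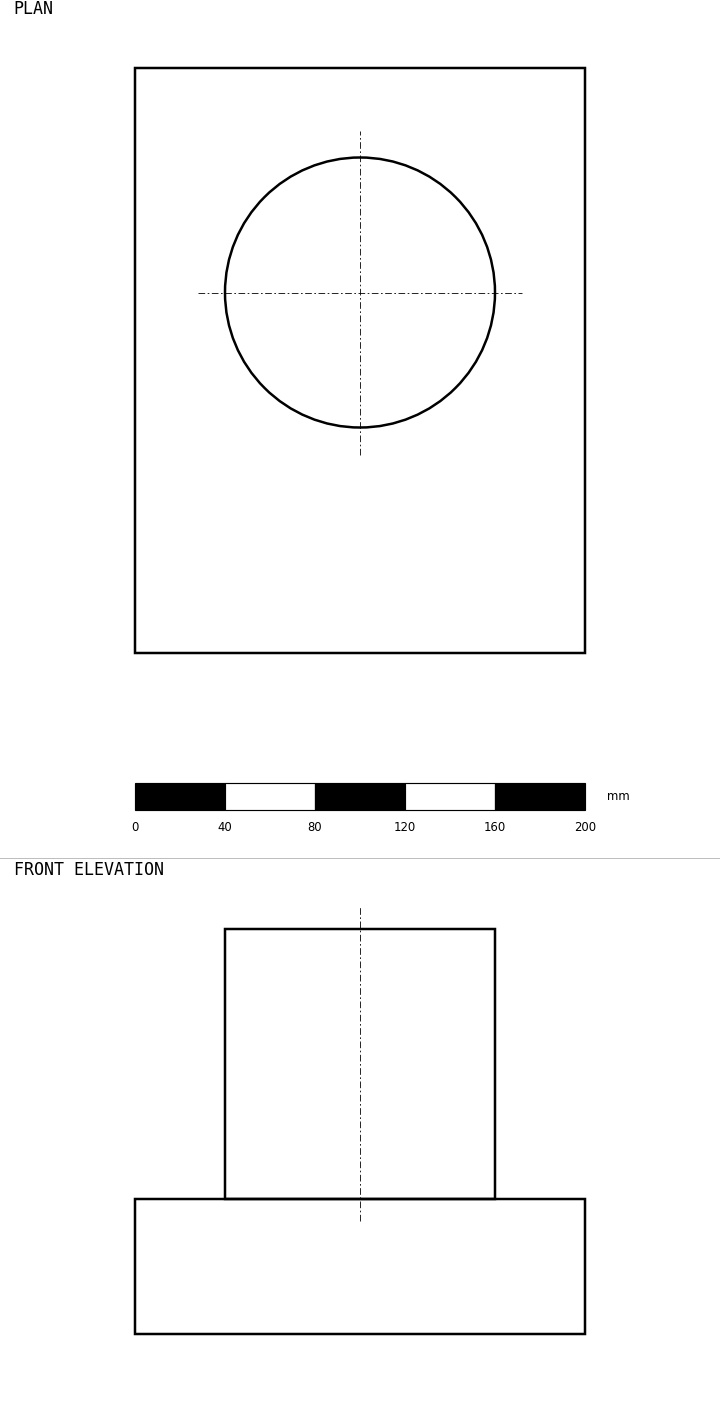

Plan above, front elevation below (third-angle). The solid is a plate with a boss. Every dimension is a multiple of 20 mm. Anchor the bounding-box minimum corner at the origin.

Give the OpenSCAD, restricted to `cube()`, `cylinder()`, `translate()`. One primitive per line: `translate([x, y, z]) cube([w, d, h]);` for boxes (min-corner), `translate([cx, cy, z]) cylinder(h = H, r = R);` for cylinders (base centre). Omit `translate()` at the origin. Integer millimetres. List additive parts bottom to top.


cube([200, 260, 60]);
translate([100, 160, 60]) cylinder(h = 120, r = 60);


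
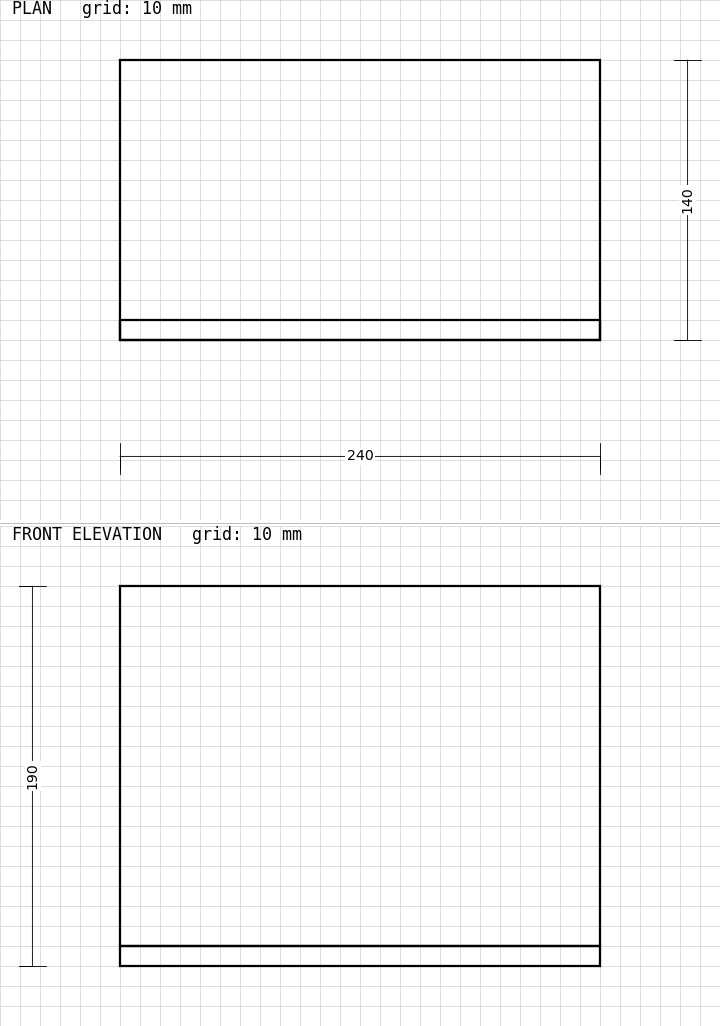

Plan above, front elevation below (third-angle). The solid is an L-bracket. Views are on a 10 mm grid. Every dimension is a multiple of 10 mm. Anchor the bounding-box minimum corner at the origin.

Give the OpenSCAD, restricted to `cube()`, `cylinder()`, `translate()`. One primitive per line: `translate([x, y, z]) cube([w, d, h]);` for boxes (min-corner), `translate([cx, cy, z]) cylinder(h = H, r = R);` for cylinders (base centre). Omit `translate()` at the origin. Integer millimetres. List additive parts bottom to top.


cube([240, 140, 10]);
translate([0, 0, 10]) cube([240, 10, 180]);
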